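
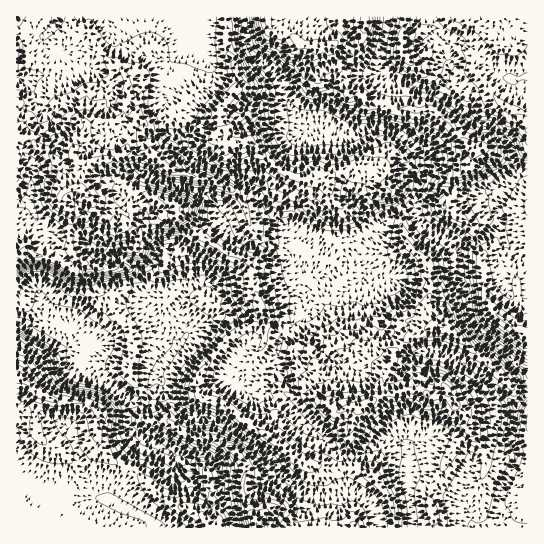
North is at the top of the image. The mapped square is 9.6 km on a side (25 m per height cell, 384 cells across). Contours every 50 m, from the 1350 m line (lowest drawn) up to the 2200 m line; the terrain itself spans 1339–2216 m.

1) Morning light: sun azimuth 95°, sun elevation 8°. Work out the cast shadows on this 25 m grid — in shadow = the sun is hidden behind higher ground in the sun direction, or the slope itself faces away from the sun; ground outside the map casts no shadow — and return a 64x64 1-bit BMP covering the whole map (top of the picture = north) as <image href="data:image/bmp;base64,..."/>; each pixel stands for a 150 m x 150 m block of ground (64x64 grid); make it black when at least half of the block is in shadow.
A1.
<image width="64" height="64" href="data:image/bmp;base64,Qk0+AgAAAAAAAD4AAAAoAAAAQAAAAEAAAAABAAEAAAAAAAACAAATCwAAEwsAAAIAAAAAAAAA////AAAAAAAAAH/8AMZwAAAP//wAznAAAH//+gDOcAgAD//yAB5gCAADn/AAPGAMAAE/8DB4AAQAAH/wcHAARgAAf/jwABhGAAH/8eAACENAg//jwIAMQ8GH/8+HgA6Hwc//Hh/AD4fDx/N8P8B/B8PH5/B/wH8HQ8fv4/8A/gdAB/+P/sDsA+AP/j/++GQFwD/+P/w7bAwB//4H8Dn4GAH//gPoPdgwAv3/A/gMgOMC/f+B+Y4BhwR8/4DyAAcfCHz/wPYDjn8gPH/gHpfA/sA4P/gPP/j4AFAf/AH/+fABwP/8AP/B4AGD//wA/+PgDwH//AB/4+A/Af/4AD/zwP4A3/gAH+PAfgDP+AAf48ACAmfwAB/jwI4OP8AAH4fCjk4/AAA/g+YGSAwIAB+PnB5JABgADz+MPkHwOD4Hfgz8QfAw/gH4DPiB8HH+MPgP+AOAI/Z8fAf8AAHHMHx4BPgADAPAHHwC+gHgA4AA/wD+A8HAOQD/gP4Bh8AZ4P+H/gCPwAH1/4d/BJ8AAP//Dz8AH4AB//4fPwAPgAD//H8/Bj+AAe94/D8eP4AP8AH4Oxg/wH+AB/ADnT/g/4AO4AOtH+H5gEzAgHkH8/gBx8CAeAPn+A+HgIBgB+f4D4OAgAABz+hvAzCAAADf4G8AcAAAAd8AZwCABAAB/gDnAQCEAAf+AfeMIA=="/>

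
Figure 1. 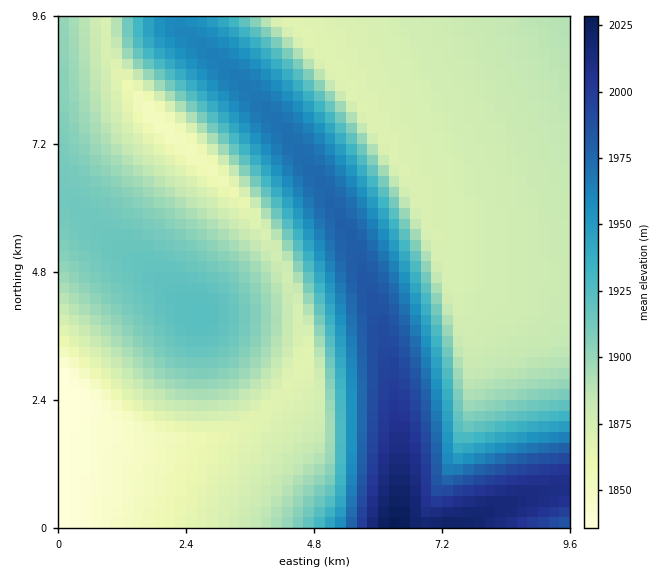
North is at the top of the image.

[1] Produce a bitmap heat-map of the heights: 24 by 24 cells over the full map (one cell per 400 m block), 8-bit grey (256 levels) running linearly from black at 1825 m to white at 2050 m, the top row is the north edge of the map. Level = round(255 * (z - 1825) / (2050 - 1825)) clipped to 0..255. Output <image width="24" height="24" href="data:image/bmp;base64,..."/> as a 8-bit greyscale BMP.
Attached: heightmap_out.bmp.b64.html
<image width="24" height="24" href="data:image/bmp;base64,Qk12BgAAAAAAADYEAAAoAAAAGAAAABgAAAABAAgAAAAAAEACAAATCwAAEwsAAAABAAAAAAAAAAAAAAEBAQACAgIAAwMDAAQEBAAFBQUABgYGAAcHBwAICAgACQkJAAoKCgALCwsADAwMAA0NDQAODg4ADw8PABAQEAAREREAEhISABMTEwAUFBQAFRUVABYWFgAXFxcAGBgYABkZGQAaGhoAGxsbABwcHAAdHR0AHh4eAB8fHwAgICAAISEhACIiIgAjIyMAJCQkACUlJQAmJiYAJycnACgoKAApKSkAKioqACsrKwAsLCwALS0tAC4uLgAvLy8AMDAwADExMQAyMjIAMzMzADQ0NAA1NTUANjY2ADc3NwA4ODgAOTk5ADo6OgA7OzsAPDw8AD09PQA+Pj4APz8/AEBAQABBQUEAQkJCAENDQwBEREQARUVFAEZGRgBHR0cASEhIAElJSQBKSkoAS0tLAExMTABNTU0ATk5OAE9PTwBQUFAAUVFRAFJSUgBTU1MAVFRUAFVVVQBWVlYAV1dXAFhYWABZWVkAWlpaAFtbWwBcXFwAXV1dAF5eXgBfX18AYGBgAGFhYQBiYmIAY2NjAGRkZABlZWUAZmZmAGdnZwBoaGgAaWlpAGpqagBra2sAbGxsAG1tbQBubm4Ab29vAHBwcABxcXEAcnJyAHNzcwB0dHQAdXV1AHZ2dgB3d3cAeHh4AHl5eQB6enoAe3t7AHx8fAB9fX0Afn5+AH9/fwCAgIAAgYGBAIKCggCDg4MAhISEAIWFhQCGhoYAh4eHAIiIiACJiYkAioqKAIuLiwCMjIwAjY2NAI6OjgCPj48AkJCQAJGRkQCSkpIAk5OTAJSUlACVlZUAlpaWAJeXlwCYmJgAmZmZAJqamgCbm5sAnJycAJ2dnQCenp4An5+fAKCgoAChoaEAoqKiAKOjowCkpKQApaWlAKampgCnp6cAqKioAKmpqQCqqqoAq6urAKysrACtra0Arq6uAK+vrwCwsLAAsbGxALKysgCzs7MAtLS0ALW1tQC2trYAt7e3ALi4uAC5ubkAurq6ALu7uwC8vLwAvb29AL6+vgC/v78AwMDAAMHBwQDCwsIAw8PDAMTExADFxcUAxsbGAMfHxwDIyMgAycnJAMrKygDLy8sAzMzMAM3NzQDOzs4Az8/PANDQ0ADR0dEA0tLSANPT0wDU1NQA1dXVANbW1gDX19cA2NjYANnZ2QDa2toA29vbANzc3ADd3d0A3t7eAN/f3wDg4OAA4eHhAOLi4gDj4+MA5OTkAOXl5QDm5uYA5+fnAOjo6ADp6ekA6urqAOvr6wDs7OwA7e3tAO7u7gDv7+8A8PDwAPHx8QDy8vIA8/PzAPT09AD19fUA9vb2APf39wD4+PgA+fn5APr6+gD7+/sA/Pz8AP39/QD+/v4A////AA4SFx0jKC81PERQYnqezOPg19vb2NHIvw0SFxwhJiwyOD9JVmiRxNzcxsbO09TTzw0RFhofJCovNTpCS1iJvdbXvaeyvcTJzA0RFRkeIycsMTY8Qk2FuNHRuI+Qm6autQ0RFBkfJiosLjI3O0iDtMzLsYBweoOMkw0QFiUyOz8+ODEzN0aEssjFqnZZX2Zscg0UJjhGTlJQSj4yM0mHssS/oWtKTlJWWhQmN0hVXWBeV0s6MFGNssG4l19CREdJTCc4RlNfZ2pnYFRDMl2TtL2vi1I+P0FDRDlHU11lbG5sZVhHOWubtbmmfUU7PT5AQUdTXGRpbW9sZVhGRXqitbOabDw6PD0+QFNcYmdrbGtnYFNCVomptKuMWDg5Oz0+QFtiZmhpaGRfVklAbJatsaB7RTc5Ozw+QGFlZ2ZlYVtTSDtQgKGvqpJlOTc5Oz0+QGNlZGJdV05ENztqkqitoH9NNjc5Oz0/QWRjX1pTSj8yLVaCn6unkGc6Njg6PD0/QWJeWFBGOi0mRnSVpqmbe0w1Njg6PD5AQl9YT0M2KCI8aYuhqKCIYDg1Nzk7PT9BQ1xTRTYlITdihJumopBvQjQ2ODo8PkBCRFpOPiogN1+Al6OilHlONDU3OTs9P0FDRVdKOCc8YX+UoKGWflg2NDY4Ojw+QEJERlZHNURmgJOen5V/XjgzNTc5Oz0/QUNFR1RFO2ODlJyckn5fOjI0Njg6PD5AQkRGSFNDP26OmZiNelw6MTM1Nzk7PT9BQ0VHSQ=="/>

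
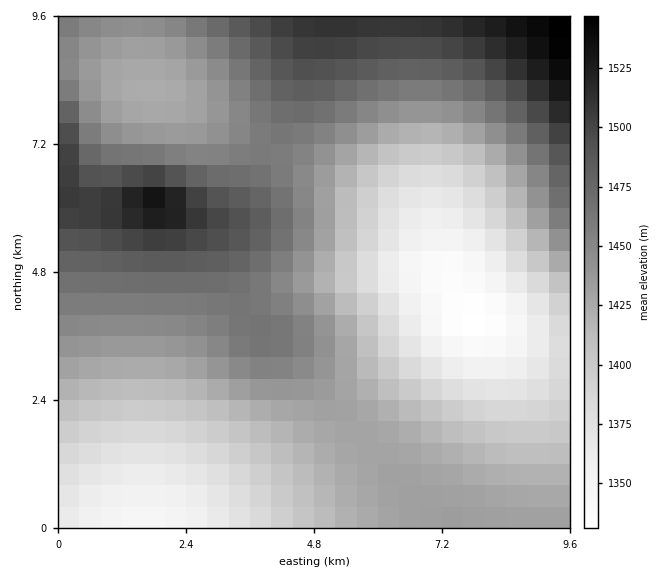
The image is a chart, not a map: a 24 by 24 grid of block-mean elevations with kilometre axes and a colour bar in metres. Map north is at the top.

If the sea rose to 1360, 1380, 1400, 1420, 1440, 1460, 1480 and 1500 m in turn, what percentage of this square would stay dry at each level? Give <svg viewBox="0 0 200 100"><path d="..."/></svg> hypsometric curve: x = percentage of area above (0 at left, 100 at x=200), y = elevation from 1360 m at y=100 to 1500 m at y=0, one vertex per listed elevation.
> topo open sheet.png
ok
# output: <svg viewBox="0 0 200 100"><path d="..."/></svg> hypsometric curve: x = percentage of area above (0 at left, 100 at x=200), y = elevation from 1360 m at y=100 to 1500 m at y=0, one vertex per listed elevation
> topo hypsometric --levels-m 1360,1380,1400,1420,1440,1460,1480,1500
<svg viewBox="0 0 200 100"><path d="M184 100l-17-14-19-15-23-14-41-14-27-14-24-15-16-14"/></svg>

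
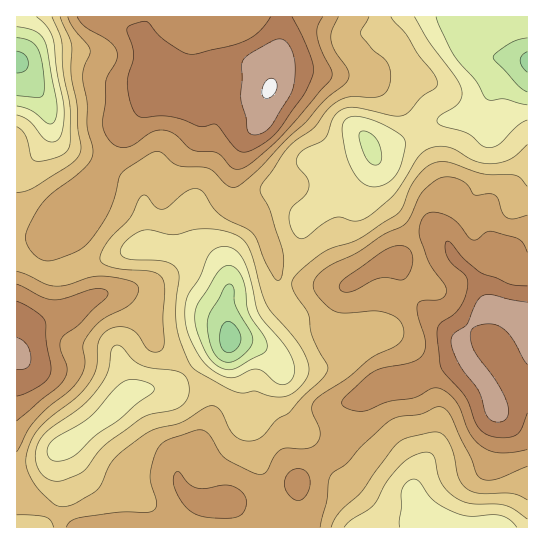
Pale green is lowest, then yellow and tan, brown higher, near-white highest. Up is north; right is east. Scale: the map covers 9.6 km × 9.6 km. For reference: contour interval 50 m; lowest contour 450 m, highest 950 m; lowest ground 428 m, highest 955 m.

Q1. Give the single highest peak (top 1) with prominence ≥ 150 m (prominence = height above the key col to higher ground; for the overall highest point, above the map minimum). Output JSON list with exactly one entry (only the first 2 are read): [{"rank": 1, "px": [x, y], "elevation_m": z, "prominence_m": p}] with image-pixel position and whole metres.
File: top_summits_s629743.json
[{"rank": 1, "px": [270, 89], "elevation_m": 955, "prominence_m": 527}]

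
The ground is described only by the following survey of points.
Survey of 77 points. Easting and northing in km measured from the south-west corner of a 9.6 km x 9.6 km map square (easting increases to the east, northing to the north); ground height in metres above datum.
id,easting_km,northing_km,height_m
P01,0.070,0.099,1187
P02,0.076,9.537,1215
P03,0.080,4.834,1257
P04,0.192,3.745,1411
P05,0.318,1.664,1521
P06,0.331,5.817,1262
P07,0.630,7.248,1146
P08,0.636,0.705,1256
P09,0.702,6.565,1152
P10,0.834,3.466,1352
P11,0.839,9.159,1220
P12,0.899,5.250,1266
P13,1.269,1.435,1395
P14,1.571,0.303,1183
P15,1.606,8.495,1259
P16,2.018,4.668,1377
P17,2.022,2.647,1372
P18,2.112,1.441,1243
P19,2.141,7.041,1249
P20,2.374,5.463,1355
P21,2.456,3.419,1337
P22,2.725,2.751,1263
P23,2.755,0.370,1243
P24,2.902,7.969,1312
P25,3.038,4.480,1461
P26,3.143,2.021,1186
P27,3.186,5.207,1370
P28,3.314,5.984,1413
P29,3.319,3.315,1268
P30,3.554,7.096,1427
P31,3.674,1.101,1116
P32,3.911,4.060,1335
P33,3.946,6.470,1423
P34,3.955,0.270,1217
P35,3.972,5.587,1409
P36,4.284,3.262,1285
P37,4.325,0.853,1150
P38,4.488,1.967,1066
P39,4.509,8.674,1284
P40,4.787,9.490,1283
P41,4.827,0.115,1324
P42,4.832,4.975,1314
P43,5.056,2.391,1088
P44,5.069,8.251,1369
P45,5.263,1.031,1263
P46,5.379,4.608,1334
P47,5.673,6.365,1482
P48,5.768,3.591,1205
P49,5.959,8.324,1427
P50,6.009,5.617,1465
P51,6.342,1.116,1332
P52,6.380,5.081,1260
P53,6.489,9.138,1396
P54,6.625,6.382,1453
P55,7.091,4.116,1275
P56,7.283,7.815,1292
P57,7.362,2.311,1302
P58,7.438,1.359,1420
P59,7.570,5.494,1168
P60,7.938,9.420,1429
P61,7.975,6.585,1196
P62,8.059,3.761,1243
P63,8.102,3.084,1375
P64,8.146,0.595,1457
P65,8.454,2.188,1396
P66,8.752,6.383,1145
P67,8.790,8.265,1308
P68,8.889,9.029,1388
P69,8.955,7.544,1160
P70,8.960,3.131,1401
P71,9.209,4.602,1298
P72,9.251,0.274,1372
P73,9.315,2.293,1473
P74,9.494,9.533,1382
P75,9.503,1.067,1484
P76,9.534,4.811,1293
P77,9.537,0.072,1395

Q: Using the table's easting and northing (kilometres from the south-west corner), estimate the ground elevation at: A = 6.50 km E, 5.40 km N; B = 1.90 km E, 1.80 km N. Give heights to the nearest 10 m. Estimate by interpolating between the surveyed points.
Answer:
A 1320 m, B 1310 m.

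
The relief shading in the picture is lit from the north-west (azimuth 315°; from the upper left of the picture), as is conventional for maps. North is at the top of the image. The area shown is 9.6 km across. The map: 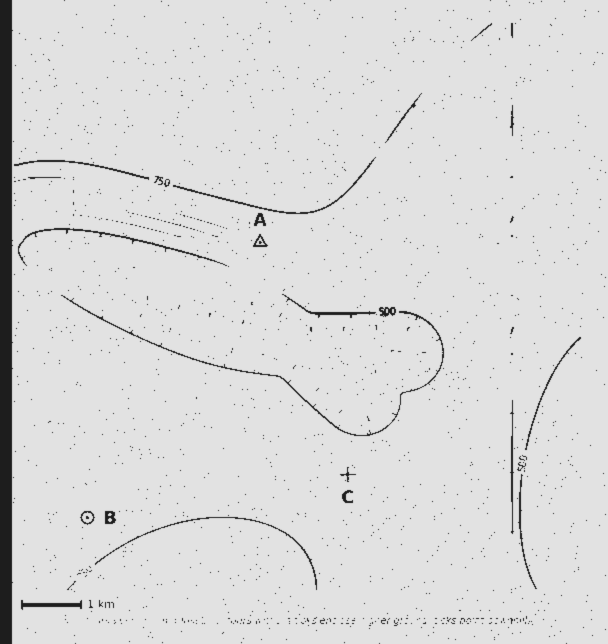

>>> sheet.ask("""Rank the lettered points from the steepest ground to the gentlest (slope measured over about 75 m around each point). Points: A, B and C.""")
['A', 'C', 'B']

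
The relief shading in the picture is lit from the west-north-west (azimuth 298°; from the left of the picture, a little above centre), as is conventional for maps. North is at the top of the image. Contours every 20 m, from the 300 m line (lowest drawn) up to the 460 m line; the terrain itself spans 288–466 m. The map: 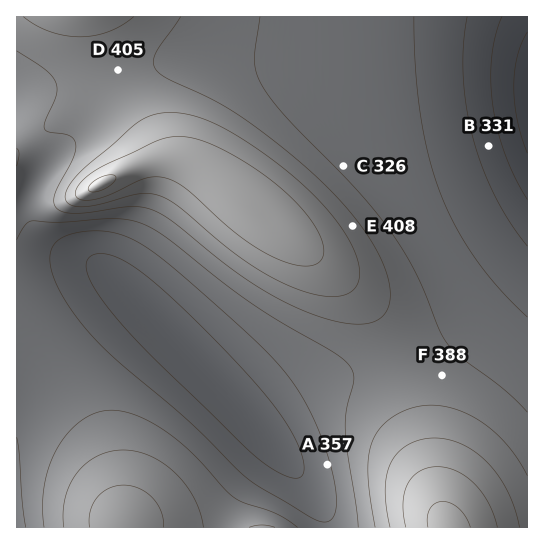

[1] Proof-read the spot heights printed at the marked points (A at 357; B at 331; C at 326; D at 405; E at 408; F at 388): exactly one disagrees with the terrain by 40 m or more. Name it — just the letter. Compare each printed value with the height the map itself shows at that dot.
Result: C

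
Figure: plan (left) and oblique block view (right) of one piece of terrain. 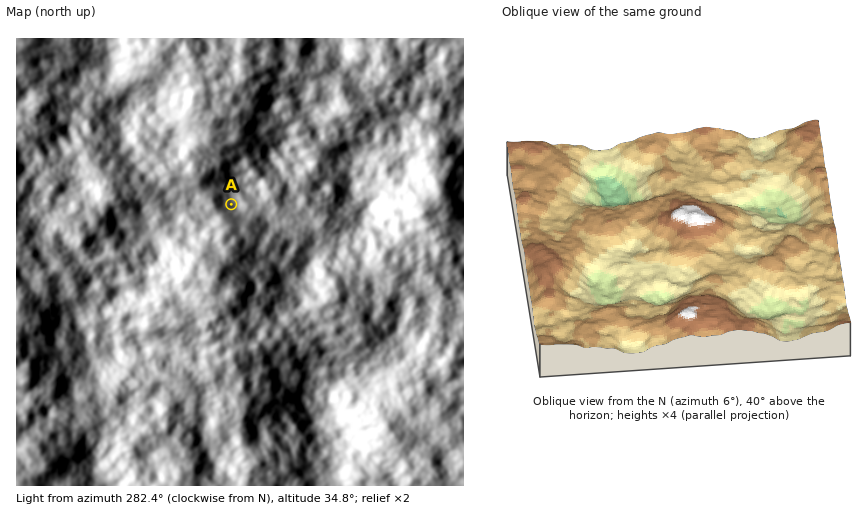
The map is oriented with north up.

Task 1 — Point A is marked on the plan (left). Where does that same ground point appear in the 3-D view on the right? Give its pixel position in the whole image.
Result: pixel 689 271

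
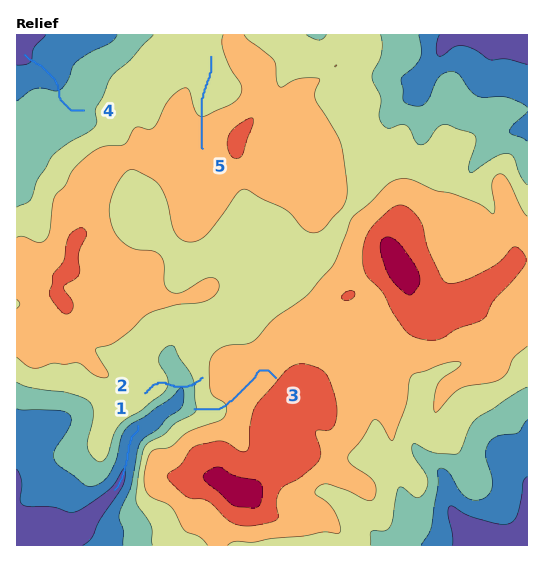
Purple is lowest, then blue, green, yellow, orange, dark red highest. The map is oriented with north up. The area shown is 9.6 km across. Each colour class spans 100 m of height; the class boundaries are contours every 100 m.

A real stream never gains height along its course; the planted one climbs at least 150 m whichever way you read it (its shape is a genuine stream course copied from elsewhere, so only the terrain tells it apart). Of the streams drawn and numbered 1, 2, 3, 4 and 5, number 2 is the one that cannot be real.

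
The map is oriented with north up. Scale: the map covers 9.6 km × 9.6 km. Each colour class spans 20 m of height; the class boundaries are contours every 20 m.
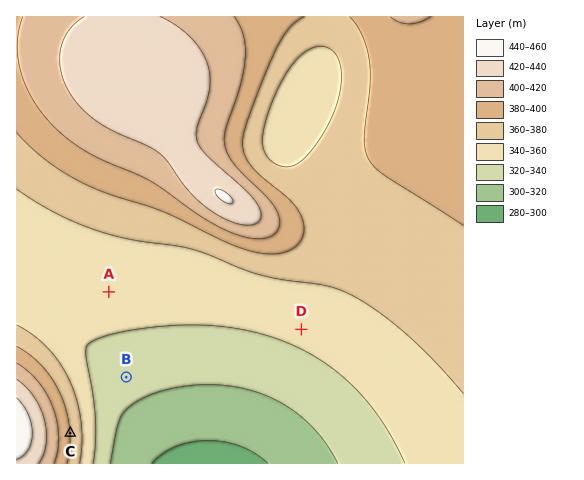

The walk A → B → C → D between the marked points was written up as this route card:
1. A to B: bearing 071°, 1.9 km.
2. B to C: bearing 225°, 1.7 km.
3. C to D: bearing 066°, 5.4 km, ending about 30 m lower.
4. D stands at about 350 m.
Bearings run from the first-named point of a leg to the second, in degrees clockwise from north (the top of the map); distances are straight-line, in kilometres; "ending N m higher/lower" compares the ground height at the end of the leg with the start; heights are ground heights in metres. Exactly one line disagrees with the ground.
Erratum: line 1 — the bearing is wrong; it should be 168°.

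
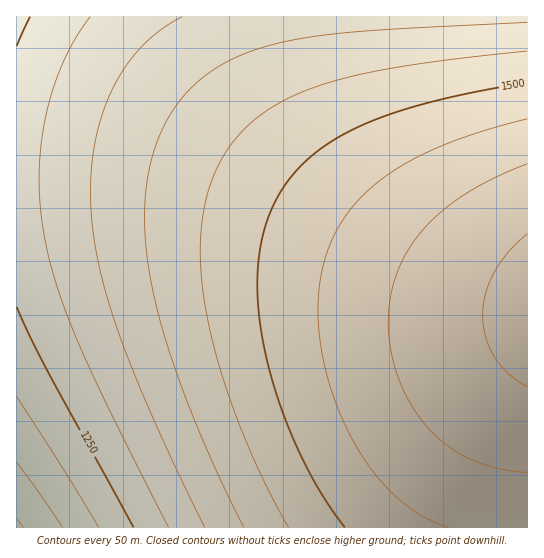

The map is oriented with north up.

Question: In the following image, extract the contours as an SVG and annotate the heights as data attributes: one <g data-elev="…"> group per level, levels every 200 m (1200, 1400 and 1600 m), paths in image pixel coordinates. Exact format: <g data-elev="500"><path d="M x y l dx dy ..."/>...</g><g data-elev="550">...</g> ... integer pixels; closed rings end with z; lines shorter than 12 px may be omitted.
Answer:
<g data-elev="1200"><path d="M17 397l46 72 36 58"/></g><g data-elev="1400"><path d="M527 22l-174 10-47 6-36 7-33 12-28 16-24 21-18 25-14 34-7 38-1 43 6 47 13 52 20 60 28 68 32 66"/></g><g data-elev="1600"><path d="M527 164l-33 14-28 16-24 17-19 18-15 21-11 23-6 24-3 25 3 29 8 28 13 27 17 23 20 17 22 14 27 8 29 5"/></g>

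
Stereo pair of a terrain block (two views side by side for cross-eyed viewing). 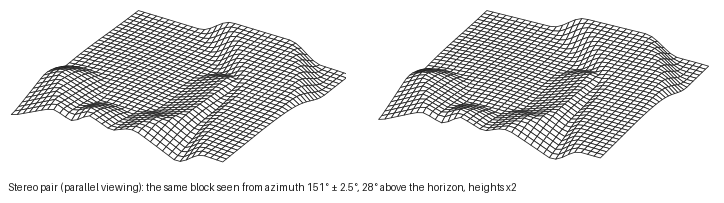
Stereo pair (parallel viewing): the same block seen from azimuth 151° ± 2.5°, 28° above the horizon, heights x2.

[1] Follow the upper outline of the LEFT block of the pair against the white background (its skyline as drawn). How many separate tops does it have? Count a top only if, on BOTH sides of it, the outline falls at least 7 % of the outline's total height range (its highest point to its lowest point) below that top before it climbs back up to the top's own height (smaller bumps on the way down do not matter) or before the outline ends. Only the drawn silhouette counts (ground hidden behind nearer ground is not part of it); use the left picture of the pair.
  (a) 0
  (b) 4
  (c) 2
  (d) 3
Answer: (c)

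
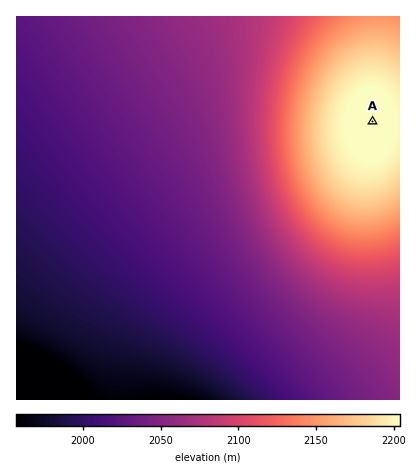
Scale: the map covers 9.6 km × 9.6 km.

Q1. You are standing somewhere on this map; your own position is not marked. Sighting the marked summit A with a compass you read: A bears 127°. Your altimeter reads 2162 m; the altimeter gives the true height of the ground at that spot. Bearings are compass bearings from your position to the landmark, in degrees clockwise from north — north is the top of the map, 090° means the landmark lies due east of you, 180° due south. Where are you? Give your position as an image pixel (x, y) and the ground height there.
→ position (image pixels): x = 316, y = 79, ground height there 2162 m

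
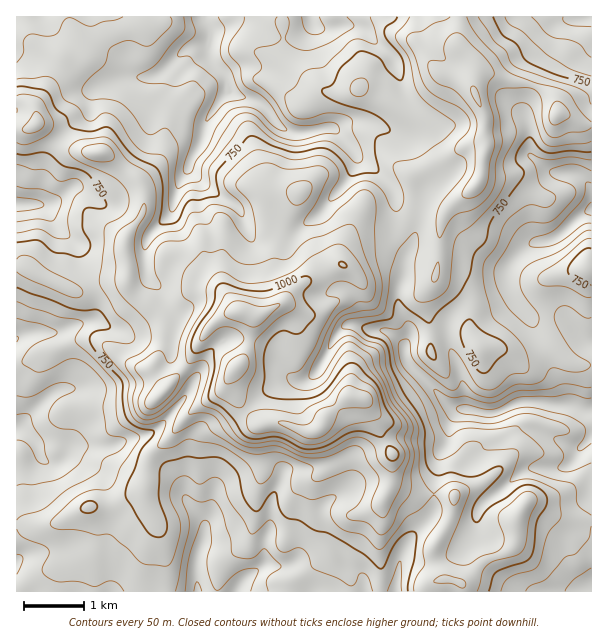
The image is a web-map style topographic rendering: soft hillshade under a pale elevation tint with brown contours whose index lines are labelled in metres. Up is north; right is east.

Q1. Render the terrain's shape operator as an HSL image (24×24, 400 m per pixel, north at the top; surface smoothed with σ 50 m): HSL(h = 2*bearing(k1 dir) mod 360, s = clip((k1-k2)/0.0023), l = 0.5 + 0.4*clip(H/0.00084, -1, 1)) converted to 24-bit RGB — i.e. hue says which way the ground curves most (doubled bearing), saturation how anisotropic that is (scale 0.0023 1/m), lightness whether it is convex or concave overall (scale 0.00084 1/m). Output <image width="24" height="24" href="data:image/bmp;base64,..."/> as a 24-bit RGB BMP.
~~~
<image width="24" height="24" href="data:image/bmp;base64,Qk32BgAAAAAAADYAAAAoAAAAGAAAABgAAAABABgAAAAAAMAGAAATCwAAEwsAAAAAAAAAAAAAuoiripSbgnSIlHFxaYSJioBwy9eODws93L6bE0Q1lsBpvXGchmSPe5tvbT58E96QasHX0KzduMDlu2KFVUQ3c4tGYpFYdHk/RHs4lIpcjHGBlnuHcWd/m4qD0NicCRk2wo+T0I6zFkyCUp85npVujFZjj1Z3e98uGUpk2OhjM1U6znHB4p7ce8m0UlKCmoCli4K6rYa9eYdfaYldbG2GnKSLzNCzGh5okHxYvJZxI1t4tnhmlHJjsFN0Un2P6NyjC0xM7aiEPp6HYj920r5+sJtOW196eJSYZZaNXlug1bLimZDUgFuaosyNhqVXeSFfQlx6tquKJ1Gos5qESZd0acXApWTN6tW3Sm2YIEV07uOSD15exJjd77bWYJ23VW+KZJxuXISWcpJcjUBQpnCj1MehcDJnhbBnOlxzoJJ1Qc2ydVeyxJGhP3RTMU4488p+PLWmHmy67qrM62PmAVoj4d1utD7Htla+YriBbko2WHlFWJ5YTE2d6pqbgUxSeoxdWz1TiokmeWgcNB4LaJYKKYAsPzl37/TXZtXaFCw5pFlHS4hN3pS2ZaMqMbs2LGJ9gCVDpaFwXHlxoFhLSzcPM1sA+JuvOlmEijSo8NHulHTryen769b1RkLJJohwmf1U2oIvJkyKcJ7Lnp3dx3bKrllazD6cLarONH9qiqy4hXyqS02PszfY+tLRADol/lTeOKBdXuiLfM3YPj+9zpDf6FrKm9rArPjhuDW0gTaVLisFMysAEDQA4aMDi2cOaCoUsYSYLnU7ZXJFSio5Nm0iu+1g/8z1ACUz99TZfr5SN3BMRIMlFTY97MLB1/TYi0emhzGTOgAWGRb06+zfhUnHONBgPnG5d7F2tIi4s4anWj1lfz+glvX4zfTNkBSIqgCNTeuO89jaMipkv35wADMotN1558GMlWk3MwAx0/jXOQ1eyN2wb36ygZXAbF+3l7HLU38tr0o0ZkLUsvDody4ugIExGjSE/c7hDE8bzo4CKWo0gpZy5L9yAH46onEQmgAdDj9X4LpjPIrRm8u4lKG9eUeIlKN/eFFCiWCBh3daWIcvU2MbmpVlcreMT1GOGG9J/Lns1un157T1P8yz5KDWqAKMn2cUKum/XSWocatBRaBWgatcc0pXfE1Vj3dZpmRUgnGUh7bKpsHaUzuisdWZRJOskFWJQHGVge2JTa9JgEGf86bLfFA8pjZiwPDAICqIhFm+2MCwPZ6aebBqVjNusnOIj1N2uKJhs9PWb5yteV2RckuL4OyvPRh9bKWLZpmJnMVOZEVQaYBMb31A02avsMHkj9abfDCCN2WA4tW0TkuOjXtMJVtgga3AoHzf6tzvv56xZlagbShDSnGF9/PUBTJGtKLSvniYrZZnPUuMooJWQ4h4fZekxqiHmlJXeVuNQWB52cWJc053spaQTHuDKVEcDDsV39qqk5FXdSBjs5W4Zr67xUxJ5/pIBCAv081/1Om/RwhNrbiCsp1GEkklu25yvpOCR1SEcVmQ05F/nlNgfpxLfVd+fViVdsVOAFQCdHofM3EoT6MvjD0tRHVP9vXTAR4yj9FfkwALR9iKe6mlyZzHZ8q3DFRF7eDeVyF8qpteRZGD8Jjh29GtR26NWai2ybrggT7Ykpxgm1ePbTNIb702bujD3KHLeCWjCQY4p83Qu6Kylq+1b5y947vYRJ3YdysYsyuUoafNjmWhHkA3/e3ONVmbxTeuLygKRBcNqb14LK6jnsf309z4QXqyWTtJ1HqCBS84oJRnprZ5g9SjOTGExJl4khlakTh0dbRxZl5Ke1SgiVbU+vHRaj6rOQZF1aGde7+47b7gc7XgM5darZY5nVR0V05tp4l4G22bO5OT4fDbPwIijjEAQnADQkQSfqU+i3ZMbaCIeGVKISMU+P/MUziFKA9q8uXZlMXjwOrVrUN4f2E/UIhCllppdm+XgnmczZyoC2dTUyUAhgJWqdrJvnvJn4LOlMnHfru5hyp4oW5aSX22zvuhSR88LHyG1vXZg025j244sUNGo21/VINScntKYoMzTYZinrmHZQ9lcdmvecS5ZIaOeZSvjXesvaegQ06PjCqOut3IZa662H+Hc8LrcsvokZU6hFs8hZNpfaKhn3yZqH2gb15/vaOWKnYzWX0zYSuyqMvAe56UYJttWGuSb3mcycqPTgU4euKbrGOGhcGRiL2WoFOUU4BbjWSOkm5ziqR6hVuCi6B9jXSakH+smpSw17fPKEupKnmFpKlYmGxuksR+RhVGXo4uexsoWNTYw8aAbHiYzs6KiIFiRWNRjXFqWndMf5NF"/>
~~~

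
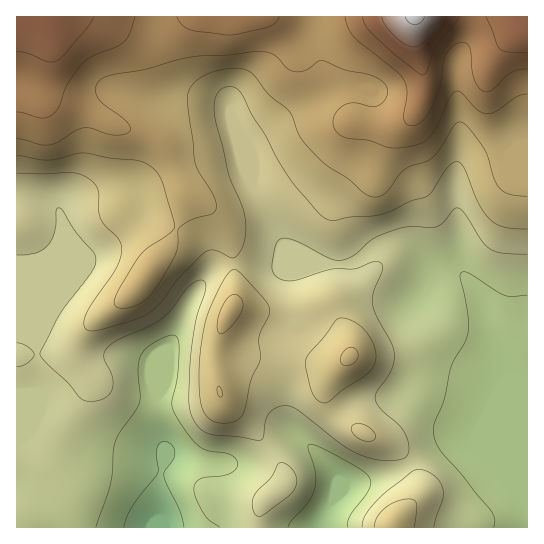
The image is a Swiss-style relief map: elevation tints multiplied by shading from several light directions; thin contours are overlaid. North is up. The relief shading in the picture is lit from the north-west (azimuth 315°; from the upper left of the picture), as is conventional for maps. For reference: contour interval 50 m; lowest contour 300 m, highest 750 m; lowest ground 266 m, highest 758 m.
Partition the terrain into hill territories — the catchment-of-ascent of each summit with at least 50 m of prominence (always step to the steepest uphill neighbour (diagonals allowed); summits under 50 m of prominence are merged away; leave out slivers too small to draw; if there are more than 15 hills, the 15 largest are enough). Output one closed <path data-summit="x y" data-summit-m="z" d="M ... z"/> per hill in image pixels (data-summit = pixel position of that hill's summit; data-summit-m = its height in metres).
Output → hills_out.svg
<path data-summit="415 17" data-summit-m="758" d="M470 16l-156 0-1 30 10 27 0 17-3 5-11 10-61 36 7 22-2 21-12-26-8-1-40 8-40 18-18 12-10-6-19 0-17 4-22 10-6 4-2 5-6-8-7-3-12-2-18 0 1 329 302 0 12-25 15-18 16-2 33-11 42-25 24-8 14 1 4 7 42 46-2-15-30-69-19-10-25-8-27-2-23 8-29 2-9 2-14 8-24 28-4 6 2 10-19-17-8 0-29 21-19 7-35-1-36-8-8 9 1-17-8-22 1-50 3-8 32-69 12-19 11-11 14-4 121 0 9-4 19-13 15-3 12 3 13 8 19 24 9-4 15 0 15 15 12 24 19 64 14 35 3 33 4 11 0-292-30-1-21 5-18 8-4 12 5-42-4-82 13-31z"/><path data-summit="45 17" data-summit-m="688" d="M313 16l-296 0-1 182 30 3 7 3 6 8 2-5 6-4 22-10 17-4 19 0 10 6 18-12 40-18 40-8 8 1 12 26 2-21-7-22 61-36 11-10 3-5 0-17-10-27z"/><path data-summit="350 357" data-summit-m="507" d="M393 244l-15 3-19 13-9 4-37 1-22 10 0 19 4 27-8 20-3 16 1 60 3 8 26 26 2-10 15-19 12-13 14-8 9-2 29-2 23-8 17 0 20 4 34 16 30 69 4 19 4 6 1-45-4-12-3-33-14-35-16-56-11-25-17-21-17-1-9 4-19-24-13-8z"/><path data-summit="230 310" data-summit-m="515" d="M261 264l-32 0-14 4-11 11-17 30-30 66-1 50 8 22-1 17 7-9 37 8 42 0 12-6 26-20 10-2-9-10-3-8-1-60 3-16 8-20-4-27 0-19 21-9z"/><path data-summit="393 525" data-summit-m="487" d="M473 439l-12 0-16 4-50 29-33 11-16 2-15 18-11 24 207 1 1-25z"/><path data-summit="527 17" data-summit-m="690" d="M527 16l-56 1-2 17-13 31 4 82-5 31 0 11 4-11 10-6 29-8 30-1z"/>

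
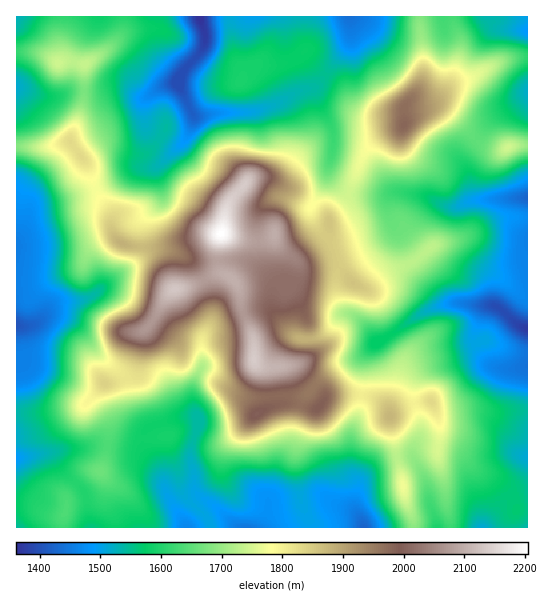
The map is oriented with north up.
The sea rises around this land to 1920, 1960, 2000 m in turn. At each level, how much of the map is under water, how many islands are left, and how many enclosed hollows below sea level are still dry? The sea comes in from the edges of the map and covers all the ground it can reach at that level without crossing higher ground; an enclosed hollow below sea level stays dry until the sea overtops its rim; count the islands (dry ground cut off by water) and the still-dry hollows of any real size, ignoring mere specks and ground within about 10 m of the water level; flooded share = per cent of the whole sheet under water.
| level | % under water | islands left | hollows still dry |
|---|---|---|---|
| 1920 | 88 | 2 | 0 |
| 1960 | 90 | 2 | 0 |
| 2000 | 93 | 1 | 0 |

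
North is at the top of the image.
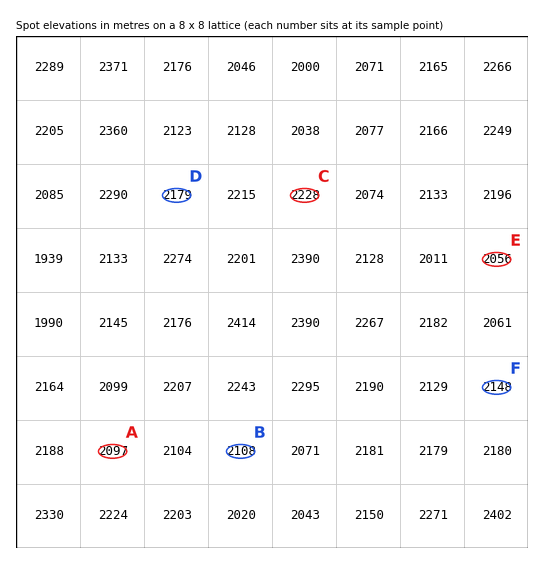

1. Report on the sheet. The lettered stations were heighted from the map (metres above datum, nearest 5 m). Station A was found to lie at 2095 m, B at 2110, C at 2230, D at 2180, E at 2055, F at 2150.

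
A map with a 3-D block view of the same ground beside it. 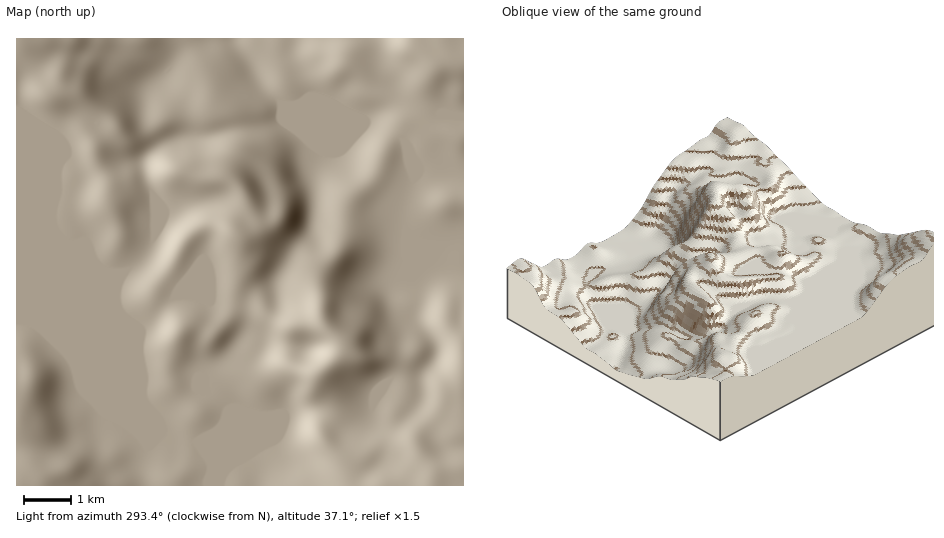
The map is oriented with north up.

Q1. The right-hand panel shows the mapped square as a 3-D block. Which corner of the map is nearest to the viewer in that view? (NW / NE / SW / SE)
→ NW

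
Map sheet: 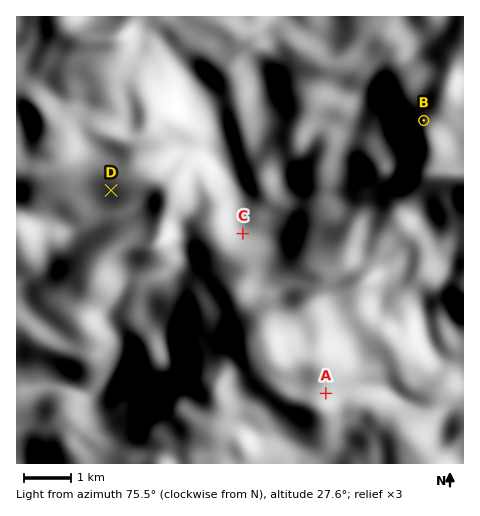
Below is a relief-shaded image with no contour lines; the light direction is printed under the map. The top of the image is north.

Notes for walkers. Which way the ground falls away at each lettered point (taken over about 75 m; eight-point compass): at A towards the E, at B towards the NW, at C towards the NE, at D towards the S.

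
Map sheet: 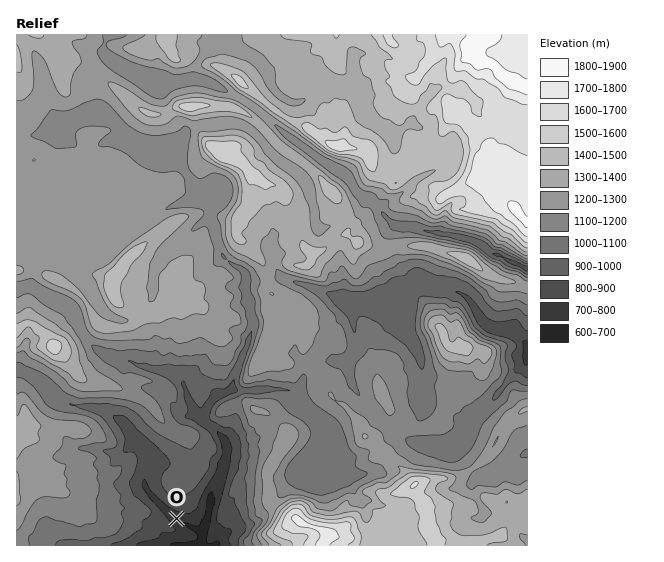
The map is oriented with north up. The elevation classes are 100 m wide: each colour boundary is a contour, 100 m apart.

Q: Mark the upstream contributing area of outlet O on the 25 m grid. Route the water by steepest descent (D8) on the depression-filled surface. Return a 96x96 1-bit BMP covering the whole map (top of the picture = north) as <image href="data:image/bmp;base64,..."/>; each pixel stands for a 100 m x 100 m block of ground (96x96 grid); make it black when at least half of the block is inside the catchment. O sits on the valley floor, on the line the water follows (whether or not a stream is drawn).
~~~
<image width="96" height="96" href="data:image/bmp;base64,Qk2+BAAAAAAAAD4AAAAoAAAAYAAAAGAAAAABAAEAAAAAAIAEAAATCwAAEwsAAAIAAAAAAAAA////AAAAAAAAAAAAAAAAAAAAAAAAAAAAAAAAAAAAAAAAAAAAAAAAAAAAAAAAAAAAAAAAAAAAAAAAAAAIAAAAAAAAAAAAAAA8AAAAAAAAAAAAAAH8AAAAAAAAAAAAD//+AAAAAAAAAAAAH//8AAAAAAAAAAAAP//8AAAAAAAAAAAB///8AAAAAAAAAAD////8AAAAAAAAAAD////+AAAAAAAAAAD/////AAAAAAAAAAD/////gAAAAAAAAAD/////gAAAAAAAAAD/////gAAAAAAAAAD/////gAAAAAAAAAD/////gAAAAAAAAAD/////AAAAAAAAAAD/////AAAAAAAAAAD////8AAAAAAAAAAD////4AAAAAAAAAAD////gAAAAAAAAAAD////gAAAAAAAAAAD////AAAAAAAAAAAD///+AAAAAAAAAAAD///8AAAAAAAAAAAD///wAAAAAAAAAAAD///AAAAAAAAAAAAD//wAAAAAAAAAAAAD/8AAAAAAAAAAAAAD/4AAAAAAAAAAAAAD/4AAAAAAAAAAAAAD/wAAAAAAAAAAAAAD/gAAAAAAAAAAAAAD/AAAAAAAAAAAAAAD+AAAAAAAAAAAAAAD+AAAAAAAAAAAAAAD8AAAAAAAAAAAAAADwAAAAAAAAAAAAAABgAAAAAAAAAAAAAAAAAAAAAAAAAAAAAAAAAAAAAAAAAAAAAAAAAAAAAAAAAAAAAAAAAAAAAAAAAAAAAAAAAAAAAAAAAAAAAAAAAAAAAAAAAAAAAAAAAAAAAAAAAAAAAAAAAAAAAAAAAAAAAAAAAAAAAAAAAAAAAAAAAAAAAAAAAAAAAAAAAAAAAAAAAAAAAAAAAAAAAAAAAAAAAAAAAAAAAAAAAAAAAAAAAAAAAAAAAAAAAAAAAAAAAAAAAAAAAAAAAAAAAAAAAAAAAAAAAAAAAAAAAAAAAAAAAAAAAAAAAAAAAAAAAAAAAAAAAAAAAAAAAAAAAAAAAAAAAAAAAAAAAAAAAAAAAAAAAAAAAAAAAAAAAAAAAAAAAAAAAAAAAAAAAAAAAAAAAAAAAAAAAAAAAAAAAAAAAAAAAAAAAAAAAAAAAAAAAAAAAAAAAAAAAAAAAAAAAAAAAAAAAAAAAAAAAAAAAAAAAAAAAAAAAAAAAAAAAAAAAAAAAAAAAAAAAAAAAAAAAAAAAAAAAAAAAAAAAAAAAAAAAAAAAAAAAAAAAAAAAAAAAAAAAAAAAAAAAAAAAAAAAAAAAAAAAAAAAAAAAAAAAAAAAAAAAAAAAAAAAAAAAAAAAAAAAAAAAAAAAAAAAAAAAAAAAAAAAAAAAAAAAAAAAAAAAAAAAAAAAAAAAAAAAAAAAAAAAAAAAAAAAAAAAAAAAAAAAAAAAAAAAAAAAAAAAAAAAAAAAAAAAAAAAAAAAAAAAAAAAAAAAAAAAAAAAAAAAAAAAAAAAAAAAAAAAAAAAAAAAAAAAAAAAAAAAAAAAAAAAAAAAAAAAAAAAAAAAAAAAAAAAAAAAAAAAAAAAAAAAAAAAAAAAAAAAAAAAAAAAAA="/>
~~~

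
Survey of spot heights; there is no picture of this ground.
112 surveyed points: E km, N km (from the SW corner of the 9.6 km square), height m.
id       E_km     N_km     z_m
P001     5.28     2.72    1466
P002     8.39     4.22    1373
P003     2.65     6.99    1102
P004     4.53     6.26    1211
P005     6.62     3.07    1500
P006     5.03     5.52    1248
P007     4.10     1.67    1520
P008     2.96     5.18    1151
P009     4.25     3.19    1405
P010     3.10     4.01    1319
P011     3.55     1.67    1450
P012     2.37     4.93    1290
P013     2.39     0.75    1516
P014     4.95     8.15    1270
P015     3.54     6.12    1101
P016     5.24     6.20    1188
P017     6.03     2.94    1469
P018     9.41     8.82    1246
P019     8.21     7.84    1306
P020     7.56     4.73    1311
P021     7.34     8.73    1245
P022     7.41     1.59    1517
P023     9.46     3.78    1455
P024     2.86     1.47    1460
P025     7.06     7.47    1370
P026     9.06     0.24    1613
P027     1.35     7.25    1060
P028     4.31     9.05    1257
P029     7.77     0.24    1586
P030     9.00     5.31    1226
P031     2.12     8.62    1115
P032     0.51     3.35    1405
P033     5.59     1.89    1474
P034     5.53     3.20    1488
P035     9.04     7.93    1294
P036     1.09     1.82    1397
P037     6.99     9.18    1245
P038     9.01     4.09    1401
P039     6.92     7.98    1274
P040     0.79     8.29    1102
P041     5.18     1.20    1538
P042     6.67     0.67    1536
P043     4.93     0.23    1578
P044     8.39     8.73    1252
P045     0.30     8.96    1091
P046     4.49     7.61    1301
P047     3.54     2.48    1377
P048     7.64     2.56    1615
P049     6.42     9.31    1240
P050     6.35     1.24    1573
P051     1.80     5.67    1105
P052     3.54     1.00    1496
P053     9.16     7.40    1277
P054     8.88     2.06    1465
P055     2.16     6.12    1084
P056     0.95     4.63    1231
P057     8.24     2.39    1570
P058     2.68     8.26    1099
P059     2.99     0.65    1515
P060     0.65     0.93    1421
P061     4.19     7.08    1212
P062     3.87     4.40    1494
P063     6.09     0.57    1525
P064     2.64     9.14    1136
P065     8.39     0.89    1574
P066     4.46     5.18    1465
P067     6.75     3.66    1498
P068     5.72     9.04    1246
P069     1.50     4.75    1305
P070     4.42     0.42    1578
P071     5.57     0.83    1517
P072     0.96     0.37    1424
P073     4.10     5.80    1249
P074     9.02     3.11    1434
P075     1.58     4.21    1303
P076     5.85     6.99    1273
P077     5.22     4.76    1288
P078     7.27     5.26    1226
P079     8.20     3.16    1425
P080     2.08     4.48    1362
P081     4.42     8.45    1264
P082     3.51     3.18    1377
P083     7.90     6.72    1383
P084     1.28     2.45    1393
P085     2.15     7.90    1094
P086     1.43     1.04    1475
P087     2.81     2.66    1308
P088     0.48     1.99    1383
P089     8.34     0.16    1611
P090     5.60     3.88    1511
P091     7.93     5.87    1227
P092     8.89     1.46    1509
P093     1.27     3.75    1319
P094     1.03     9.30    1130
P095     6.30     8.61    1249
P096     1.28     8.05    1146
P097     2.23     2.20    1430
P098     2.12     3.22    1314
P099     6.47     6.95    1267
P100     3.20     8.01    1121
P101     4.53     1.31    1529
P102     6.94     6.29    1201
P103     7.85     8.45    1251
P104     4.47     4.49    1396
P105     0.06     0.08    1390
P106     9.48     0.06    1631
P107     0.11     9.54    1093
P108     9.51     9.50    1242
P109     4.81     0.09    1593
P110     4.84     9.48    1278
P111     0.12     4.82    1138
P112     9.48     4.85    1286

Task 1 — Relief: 1045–1635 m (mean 1330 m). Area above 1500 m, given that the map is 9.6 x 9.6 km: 16.6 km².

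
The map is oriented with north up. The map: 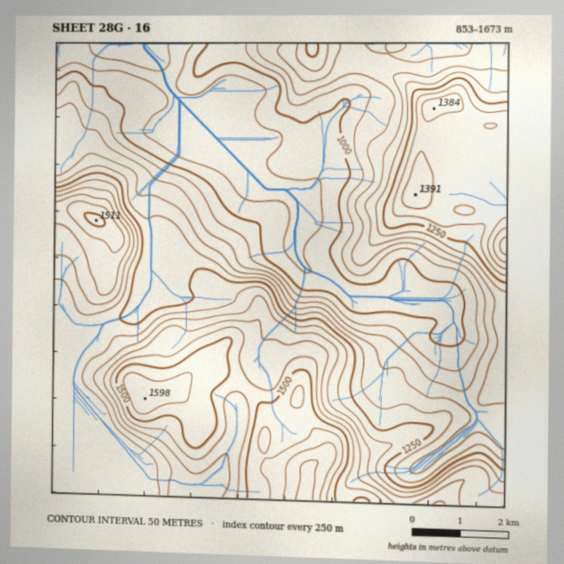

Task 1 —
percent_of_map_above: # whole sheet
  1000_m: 81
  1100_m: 67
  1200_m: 52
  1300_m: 34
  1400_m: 18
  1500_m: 8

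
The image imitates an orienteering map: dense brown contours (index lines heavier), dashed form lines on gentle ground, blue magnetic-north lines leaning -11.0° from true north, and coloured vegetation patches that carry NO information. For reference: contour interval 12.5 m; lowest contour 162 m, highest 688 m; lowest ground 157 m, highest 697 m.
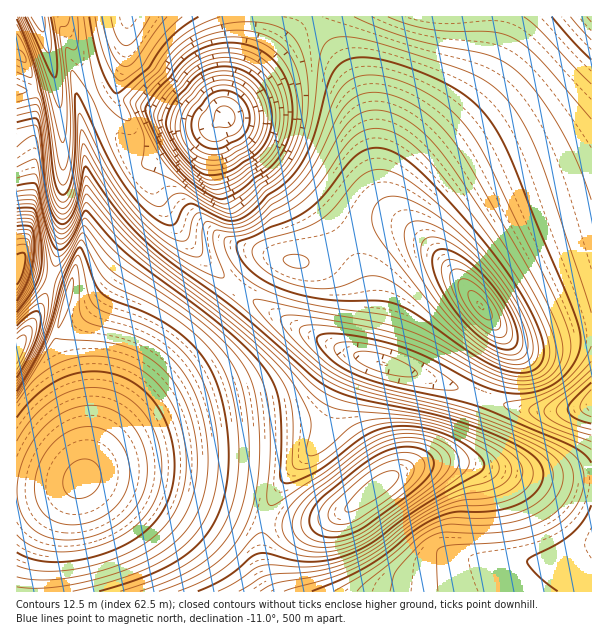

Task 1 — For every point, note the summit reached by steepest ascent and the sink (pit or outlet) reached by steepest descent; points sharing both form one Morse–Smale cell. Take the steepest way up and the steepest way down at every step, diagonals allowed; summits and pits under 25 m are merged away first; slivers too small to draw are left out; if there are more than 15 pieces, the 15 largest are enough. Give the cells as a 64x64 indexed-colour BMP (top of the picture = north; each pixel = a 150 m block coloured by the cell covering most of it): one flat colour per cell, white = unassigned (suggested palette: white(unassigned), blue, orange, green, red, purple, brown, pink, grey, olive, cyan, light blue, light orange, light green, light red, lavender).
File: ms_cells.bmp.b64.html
<image width="64" height="64" href="data:image/bmp;base64,Qk12CAAAAAAAAHYAAAAoAAAAQAAAAEAAAAABAAQAAAAAAAAIAAATCwAAEwsAABAAAAAAAAAA////ALR3HwAOf/8ALKAsACgn1gC9Z5QAS1aMAMJ34wB/f38AIr28AM++FwDox64AeLv/AIrfmACWmP8A1bDFABERERERERERERERERERREREREREREREREREREREREREERERERERERERERERERFEREREREREREREREREREREREQREREREREREREREREREURERERERERERERERERERERERBEREREREREREREREREUREREREREREREREREREREREREERERERERERERERERERREREREREREREREREREREREREQRERERERERERERERERFERERERERERERERERERERERERBEREREREREREREREREUREREREREREREREREREREREREERERERERERERERERERFEREREREREREREREREREREREQREREREREREREREREREURERERERERERERERERERERERBERERERERERERERERERREREREREREREREREREREREREEREREREREREREREREREURERERERERERERERERERERERmYRERERERERERERERERRERERERERERERERERERERERGZmZmEREREREREREREREURERERERERERERERERERER3ZmZmZhERERERERERERERFEREREREREREREREd3d3d3dmZmZmERERERERERERERERRERERERERERHd3d3d3d3d2ZmZmYREREREREREREREREUREREREREREd3d3d3d3d3ZmZmZhERERERERERERERERFERERERERERHd3d3d3d3dmZmZhERERERERERERERERERREREREREREd3d3d3d3d2ZmZmERERERERERERERERERFERERERERERHd3d3d3d3ZmZmYREREREREREREREREREUREREREREREd3d3d3d3dmZmZhERERERERERERERERERRERERERERER3d3mZmZl2ZmZmEREREREREREREREREREUREREREREREmZmZmZmZZmZmERERERERERERERERERERREREREREQiKZmZmZmZlmZmYREREREREREREREREREREUREREREIiIimZmZmZmWZmZhERERERERERERERERERERREREQiIiIiKZmZmZmZZmZhEREREREREREREREREREREUQiIiIiIiIpmZmZmZlmZmERERERERERERERERERERESIiIiIiIiIiKZmZmZmWZmYREREREREREREREREREREiIiIiIiIiIiIpkzmZmZ1mZhERERERERERERERERERIiIiIiIiIiIiIiMzMzM5ndZmERERERERERERERERESIiIiIiIiIiIiIiMzMzMzM91mYREREREREREREREREiIiIiIiIiIiIiIiIzMzMzMz3dZhEREREREREREREREiIiIiIiIiIiIiIiIzMzMzMzPd1mYRERERERERERERIiIiIiIiIiIiIiIiIzMzMzMzM93WZhERERERERERERIiIiIiIiIiIiIiIiIzMzMzMzMz3d2qERERERERERERIiIiIiIiIiIiIiIiIjMzMzMzMzPYiKoRERERERERESIiIiIiIiIiIiIiIiIjMzMzMzMzM4iIqqERERERERESIiIiIiIiIiIiIiIiIjMzMzMzMzMzyIiKoRERERERESIiIiIiIiIiIiIiIiIjMzMzMzMzMzPIiIqhERERERERIiIiIiIiIiIiIiIiIjMzMzMzMzMzM8iIiqERERERERIiIiIiIiIiIiIiIiIjMzMzMzMzMzMzyIiKqhERERERIiIiIiIiIiIiIiIiIjMzMzMzMzMzMzPIiIqqERERERIiIiIiIiIiIiIiIiIjMzMzMzMzMzMzM8iIiqoREREREiIiIiIiIiIiIiIiIjMzMzMzMzMzMzMzzIiKqhEREREiIiIiIiIiIiIiIiIjMzMzMzMzMzMzMzPMiIqqERERESIiIiIiIiIiIiIiIjMzMzMzMzMzMzMzM8yIiqoRERESIiIiIiIiIiIiIiIiMzMzMzMzMzMzMzMzzIiKqhERERIiIiIiIiIiIiIiIiIzMzMzMzMzMzMzMzPMiIqqERERESIiIiIiIiIiIiIiIjMzMzMzMzMzMzMzM8yIiqoRERVREiIiIiIiIiIiIiIiMzMzMzMzMzMzMzMzzIiKqhERVVVRIiIiIiIiIiIiIiIzMzMzMzMzMzMzMzPMiIqhERFVVVVRIiIiIiIiIiIiIzMzMzMzMzMzMzMzM8yIiqERFVVVVVVSIiIiIiIiIiIjMzMzMzMzMzMzMzMzzIiKoRFVVVVVVVVSIiIiIiIiIiMzMzMzMzMzMzMzMzPMiIqhEVVVVVVVVVIiIiIiIiIiIzMzMzMzMzMzMzMzM8yIiqoVVVVVVVVVVSIiIiIiIiIzMzMzMzMzMzMzMzMzzIiKqqtVVVVVVVVVIiIiIiIiIjMzMzMzMzMzMzMzMzPMiKqqu7VVVVVVVVUiIiIiIiIiMzMzMzMzMzMzMzMzM8iIqqq7u1VVVVVVVVIiIiIiIiMzMzMzMzMzMzMzMzMzyIiqq7u7VVVVVVVVUiIiIiIiIzMzMzMzMzMzMzMzMzOIiKqru7tVVVVVVVVVIiIiIiIzMzMzMzMzMzMzMzMzM4iIqru7u1VVVVVVVVUiIiIiIzMzMzMzMzMzMzMzMzMziIqqu7u7VVVVVVVVVSIiIiIzMzMzMzMzMzMzMzMzMzOIiqq7u7tVVVVVVVVVUiIiIjMzMzMzMzMzMzMzMzMzM4iKq7u7u1VVVVVVVVVSIiIjMzMzMzMzMzMzMzMzMzMz"/>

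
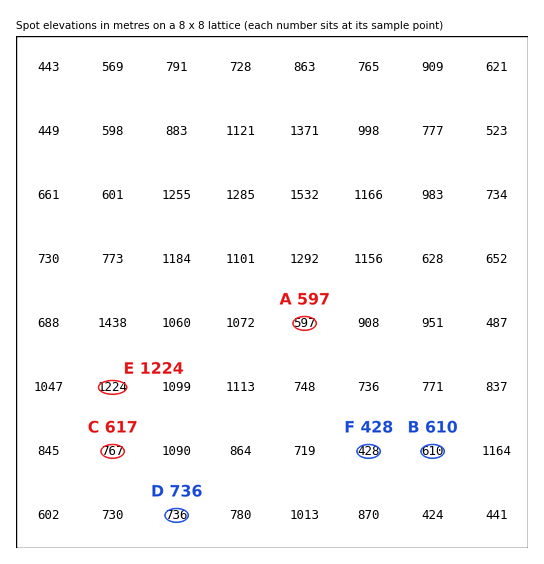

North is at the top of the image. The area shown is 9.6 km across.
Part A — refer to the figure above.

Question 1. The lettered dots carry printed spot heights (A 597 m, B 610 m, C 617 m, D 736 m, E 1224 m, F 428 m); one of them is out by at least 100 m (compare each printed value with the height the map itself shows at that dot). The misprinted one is C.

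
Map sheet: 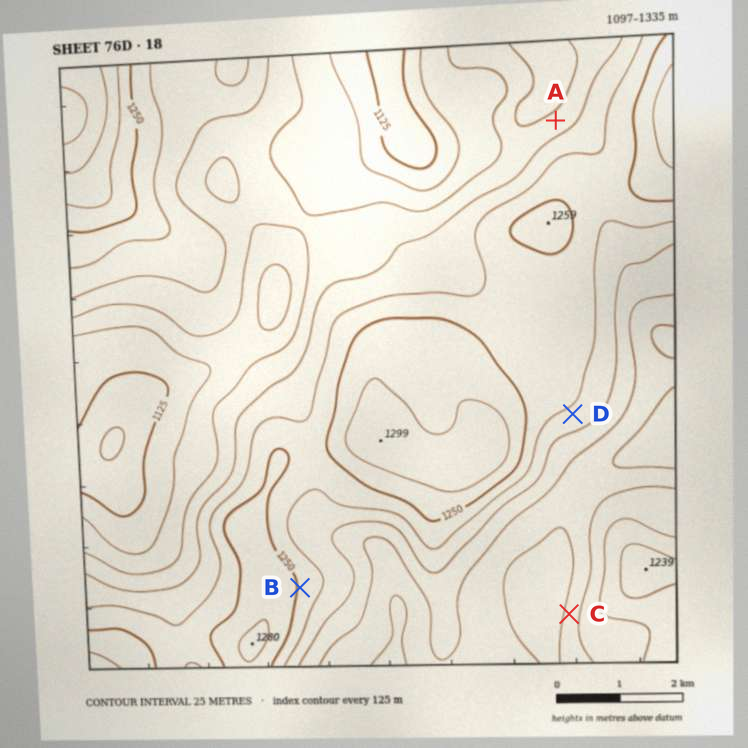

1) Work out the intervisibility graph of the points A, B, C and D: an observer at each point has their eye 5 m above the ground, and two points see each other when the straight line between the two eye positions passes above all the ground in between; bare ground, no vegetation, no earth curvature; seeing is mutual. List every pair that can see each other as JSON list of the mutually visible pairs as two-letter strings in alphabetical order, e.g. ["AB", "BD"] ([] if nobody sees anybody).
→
["BC", "CD"]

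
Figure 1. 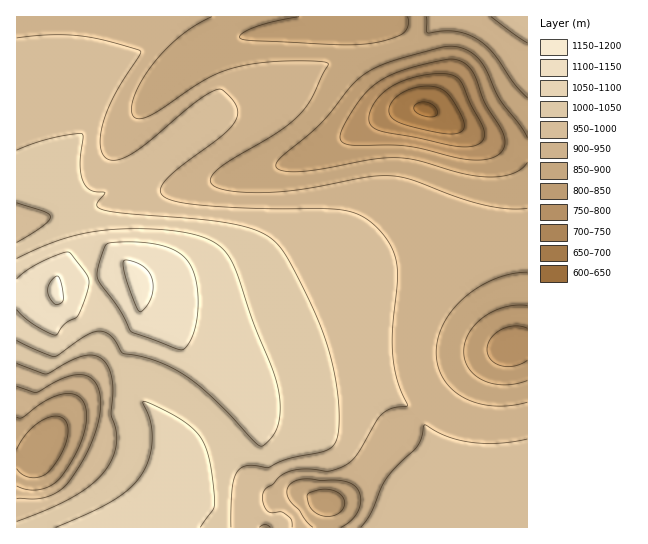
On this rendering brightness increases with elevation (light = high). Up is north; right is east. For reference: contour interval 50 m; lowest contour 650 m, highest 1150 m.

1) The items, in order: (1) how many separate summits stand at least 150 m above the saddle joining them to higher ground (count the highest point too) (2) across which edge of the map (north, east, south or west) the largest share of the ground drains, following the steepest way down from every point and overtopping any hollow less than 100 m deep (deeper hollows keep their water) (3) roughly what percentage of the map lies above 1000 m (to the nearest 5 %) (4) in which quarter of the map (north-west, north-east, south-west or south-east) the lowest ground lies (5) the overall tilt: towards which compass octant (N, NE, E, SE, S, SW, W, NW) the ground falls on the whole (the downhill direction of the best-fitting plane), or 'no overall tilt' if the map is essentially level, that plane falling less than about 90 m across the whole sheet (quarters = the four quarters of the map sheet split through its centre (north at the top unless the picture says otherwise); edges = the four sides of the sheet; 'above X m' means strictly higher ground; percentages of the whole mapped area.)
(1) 1 summit rises at least 150 m above its surroundings.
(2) Most of the ground drains across the eastern edge.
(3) Roughly 30 % of the ground is higher than 1000 m.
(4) The lowest point lies in the north-east quarter of the map.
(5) The general tilt is down to the north-east (the land rises towards the south-west).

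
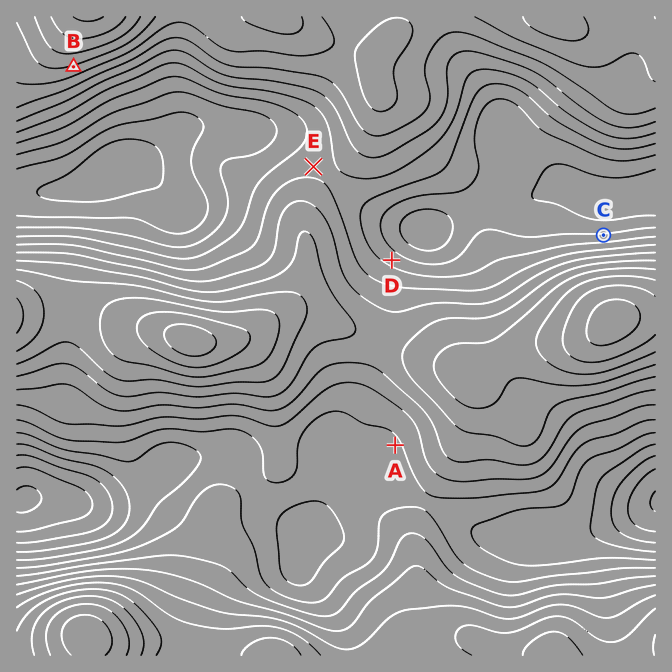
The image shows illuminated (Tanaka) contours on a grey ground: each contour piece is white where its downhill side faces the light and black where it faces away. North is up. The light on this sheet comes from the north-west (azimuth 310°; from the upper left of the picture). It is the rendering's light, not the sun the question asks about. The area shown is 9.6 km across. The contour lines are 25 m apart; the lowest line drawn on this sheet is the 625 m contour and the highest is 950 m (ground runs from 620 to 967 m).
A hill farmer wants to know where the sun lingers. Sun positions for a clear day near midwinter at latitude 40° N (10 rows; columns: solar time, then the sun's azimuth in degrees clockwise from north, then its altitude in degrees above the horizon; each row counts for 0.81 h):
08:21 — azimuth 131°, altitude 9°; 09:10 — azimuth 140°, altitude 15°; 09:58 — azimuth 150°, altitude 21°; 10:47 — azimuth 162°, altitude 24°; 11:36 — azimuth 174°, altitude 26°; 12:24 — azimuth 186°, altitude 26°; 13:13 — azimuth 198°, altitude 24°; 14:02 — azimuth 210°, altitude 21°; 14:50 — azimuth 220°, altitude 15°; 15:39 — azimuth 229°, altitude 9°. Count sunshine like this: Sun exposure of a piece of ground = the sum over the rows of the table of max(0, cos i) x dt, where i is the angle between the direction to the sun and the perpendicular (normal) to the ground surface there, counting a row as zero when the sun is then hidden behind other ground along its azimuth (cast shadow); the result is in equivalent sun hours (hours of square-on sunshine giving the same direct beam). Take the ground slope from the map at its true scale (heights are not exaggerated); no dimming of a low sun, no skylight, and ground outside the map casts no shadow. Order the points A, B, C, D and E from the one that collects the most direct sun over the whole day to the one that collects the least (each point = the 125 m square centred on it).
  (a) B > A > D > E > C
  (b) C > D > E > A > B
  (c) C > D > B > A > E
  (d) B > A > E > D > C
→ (d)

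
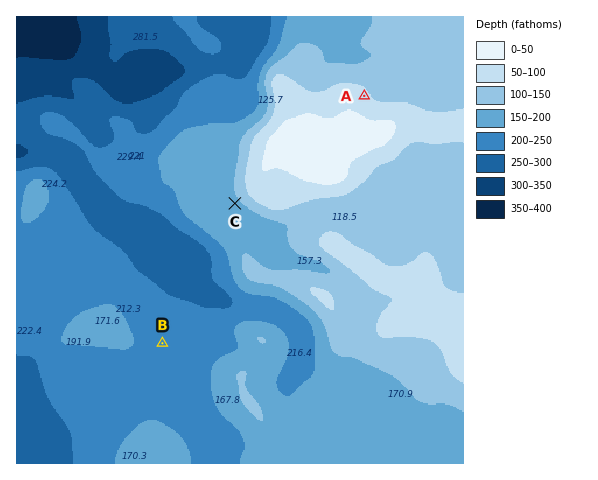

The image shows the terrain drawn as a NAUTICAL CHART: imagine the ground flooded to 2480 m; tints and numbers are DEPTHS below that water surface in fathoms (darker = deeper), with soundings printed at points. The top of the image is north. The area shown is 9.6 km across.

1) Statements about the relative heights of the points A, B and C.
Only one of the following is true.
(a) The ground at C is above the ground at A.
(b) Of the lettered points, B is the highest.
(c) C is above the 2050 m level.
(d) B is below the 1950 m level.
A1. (c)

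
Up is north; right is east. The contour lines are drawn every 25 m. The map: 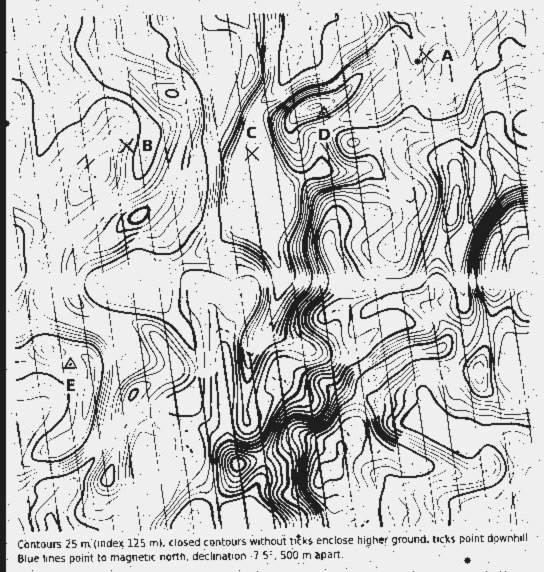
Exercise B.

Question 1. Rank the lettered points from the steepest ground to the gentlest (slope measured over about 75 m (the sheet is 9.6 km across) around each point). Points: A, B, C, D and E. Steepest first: D B A E C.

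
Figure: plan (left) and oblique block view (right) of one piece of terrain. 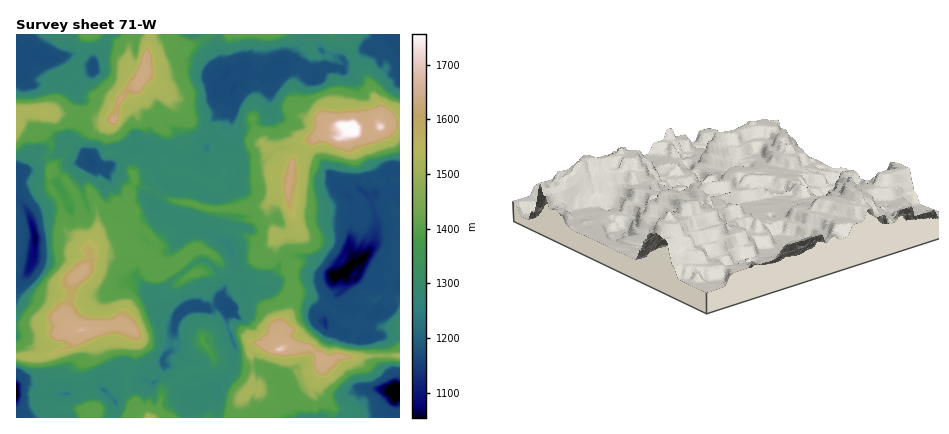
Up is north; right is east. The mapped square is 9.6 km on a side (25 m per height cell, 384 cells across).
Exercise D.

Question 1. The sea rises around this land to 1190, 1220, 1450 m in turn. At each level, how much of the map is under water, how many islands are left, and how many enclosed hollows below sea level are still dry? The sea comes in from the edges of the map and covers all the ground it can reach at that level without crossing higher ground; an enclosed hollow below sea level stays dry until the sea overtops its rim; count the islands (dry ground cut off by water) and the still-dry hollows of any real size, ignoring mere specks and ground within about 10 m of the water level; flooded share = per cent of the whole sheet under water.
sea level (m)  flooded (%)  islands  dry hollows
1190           14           0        5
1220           14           0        5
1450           79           1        0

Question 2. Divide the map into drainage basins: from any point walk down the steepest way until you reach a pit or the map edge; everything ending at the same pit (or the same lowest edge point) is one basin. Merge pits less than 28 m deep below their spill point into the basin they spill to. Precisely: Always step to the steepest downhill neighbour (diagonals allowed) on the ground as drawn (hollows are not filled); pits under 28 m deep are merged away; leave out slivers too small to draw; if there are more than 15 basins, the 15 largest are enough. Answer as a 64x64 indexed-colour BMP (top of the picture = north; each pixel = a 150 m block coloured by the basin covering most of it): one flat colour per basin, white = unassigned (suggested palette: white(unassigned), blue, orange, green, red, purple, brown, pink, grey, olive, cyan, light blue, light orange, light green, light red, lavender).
<image width="64" height="64" href="data:image/bmp;base64,Qk12CAAAAAAAAHYAAAAoAAAAQAAAAEAAAAABAAQAAAAAAAAIAAATCwAAEwsAABAAAAAAAAAA////ALR3HwAOf/8ALKAsACgn1gC9Z5QAS1aMAMJ34wB/f38AIr28AM++FwDox64AeLv/AIrfmACWmP8A1bDFAHd3d3d3d3d7u7u7ARERERERETNERAAAAAAABEREREREd3d3d3fuu7u7uwAAERERERERM0REAAAAAAAERERERER3d+7u7u67u7u7AAAREREREREUREQAAAAAAERERERERHd+7u7u7ru7u7AAABERERERERFEREREAAAEREREREREd3fu7u7uu7u7sAAA8RERERERERREREREAARERERERER3d3fu7uu7u7uwAAD/ERERERERFERERERARERERERERHd3d37u67u7uwAAAA/xEREREREUREREREREREREREREd3d3fu7ru7u7AAAP//8RERERERFERERERERERERERER3d3d+7uu7u7twAP/////xERERFERERERERERERERERHd3d+7u67u7t3cA///////xEREUREREREREREREREREAAAH7u7uu7u3dw////////ERERRERERERMzMzDMzMzMAAAAA7u67u3d3D///////ERERFERERERMzMzMMzMzMwAAAAAA7ru7d3f///ERH/ERERERERzMzMzMzMwzMzMzAAAAAADru7t3dxERERERERERERERHMzMzMzMzDMzMzMAAAAAAOu7u3d3ERERERERERERERERzMzMzMzMMzMzM1UAAAABERERERERERERERERERERERHMzMzMzMwzMzMzVVVVVRERERERERERERERERERERERERzMzMzMMzMzMzNVVVVVEREREREREREREREREREREREREczMzMMzMzMzM1VVVVURERERERERERERERERERERERERzMzMMzMzMzMzVVVVVVERERERERERERERERERERERERHMzDMzMzMzMzNVVVVVURERERERERERERERERERERERETMzMzMzMzMzM1VVVVVRERERERERERERERERERERERERMzMzMzMzMzMzVVVVVVEREREREREREREREREREREREREzMzMzMzMzMzNVVVVVVRERERERERERERERERERERERETMzMzMzMzMzM1VVVVVVUREREREREREXd3ERERERERERMzMzMzMzMzMzVVVVVVVVERERERERERd3dxERERERERMzMzMzMzMzMzNVVVVVVVVRERERERERF3d3EREREREREzMzMzMzMzMzM1VVVVVVVUQREREXcRERd3cREREREREzMzMzMzMzMzMzVVVVVVVVNERER3dxERERERERERERETMzMzMzMzMzMzNVVVVVVVZjNER3d3ERERERERERERETMzMzMzMzMzMzM1VVVVVXdmMzM3d3ERERERERERERERQzMzMzMzMzMzMzVVVVVXd2ZjMzd3ERERERERERERERFERDMzMzMzMzMzNVVVVVd3ZmYzMRERERERERERERERFEREMzMzMzMzMzM1VVVVV3dmZmMxEREREREREREREREUREMzMzMzMzMzMzVVVVVXd2ZmYzERERERERERERERERREQzMzMzMzMzMzNVVVVXd2ZmZmYREREREREiIiIiIiJERDMzMzMzMzMzM1VVVVd3ZmZmZhEREREiIiIiIiIiIkRDMzMzMzMzMzMzVVVVd3dmZmZmYRESIiIiIiIiIiIiJEMzMzMzMzMzMzNVVVV3dmZmZmZhEiIiIiIiIiIiIiIkQzMzMzMzMzMzM1VVVXdmZmZmZmYiIiIiIiqqIiIiIiREMzMzMzMzMzMzVVVVdmZmZmZmZiIiIiIiqqqiIiIiJEIzMzMzMzMzMzNVVVVmZmZmZmZmIiIiKqqqqqIiIiIiIjMzMzMzMzMzM1VVVSZmZmZmZmYiIiKqqqqqoiIiIiJEMzMzMzMzMzMzVVVSImZmZmZmZmZmaqqqqqoiIiIiIkRDMzMzMzMzMzNVVVUiZmZmZmZmZmZiqqqqoiIiIiIkREQzMzMzMzMzM1VVVSImZmZmZmZmZmKqqqqiIiIiIiJEREMzMzMzMzMzVVVSIiJmZmZmZmZmYqqqqqIiIiIiIiIiIzMzMzMzMzNVUiIiIiZmZmZmZmZqqqqqoiIiIiIiIiIiIiIjMyMzM1IiIiIiIiZmZmZmZqqqqqIiIiIiIiIiIiIiIiIiIiMzIiIiIiIiIiZmZmZmqqqiIiIiIiIiIiIiIiIiIiIiLd0iIiIiMzOIiIZmZmqqqiIiIiIiIiIiIiIiIiIiIiIt3ZmZmYiIiIiIhmZmqqqiIiIiIiIiIiIiIiIiIiIiIi3dmZmZiIiIiIiGZmaqqiIiIiIiIiIiIiIiIiIiIiIi3d2ZmZmYiIiIiIhmaqqiIiIiIiIiIiIiIiIiIiIiIiLd3ZmZmZiIiIiIiGaqqqIiIiIiIiIiIiIiIiIiIiIiLd3dmZmZiIiIiIiIiKqqIiIiIiIiIiIiIiIiIiIiIiIt3d2ZmZmYiIiIiIiIiqIiIiIiIiIiIiIiIiIiIiIiIi3d3ZmZmZmIiIiIiIRCIiIiIiIiIiIiIiIiIiIiIiIi3d3dmZmZmZmIiIiIhEIiIiIiIiIiIiIiIiIiIiIiIi3d3d2ZmZmZmYiIiIiEQiIiIiIiIiIiIiIiIiIiIiIiLd3d3ZmZmZmZmIiIiIREIiIiIiIiIiIiIiIiIiIAIiLd3d3dmZmZmZmYiIiIhEREIiIiIiIiIiIiIiIiIAAiIt3d3d2ZmZmZmZiIiImURERAAAAiIiIiIiIiIiIgAAIt3d3d3ZmZmZmZmYiImZREREQAAAIiIiIiIiIiIiAAAt3d3d3d"/>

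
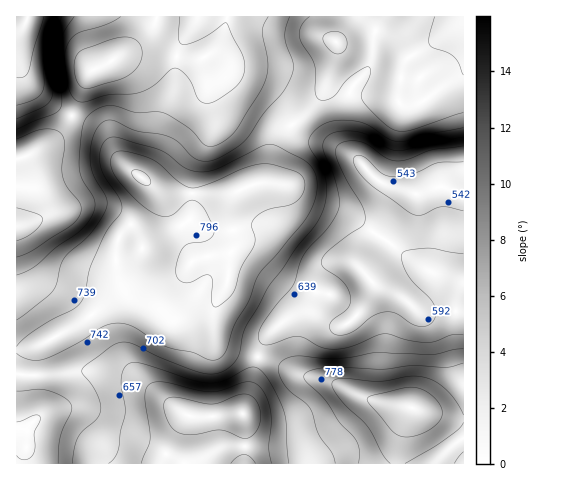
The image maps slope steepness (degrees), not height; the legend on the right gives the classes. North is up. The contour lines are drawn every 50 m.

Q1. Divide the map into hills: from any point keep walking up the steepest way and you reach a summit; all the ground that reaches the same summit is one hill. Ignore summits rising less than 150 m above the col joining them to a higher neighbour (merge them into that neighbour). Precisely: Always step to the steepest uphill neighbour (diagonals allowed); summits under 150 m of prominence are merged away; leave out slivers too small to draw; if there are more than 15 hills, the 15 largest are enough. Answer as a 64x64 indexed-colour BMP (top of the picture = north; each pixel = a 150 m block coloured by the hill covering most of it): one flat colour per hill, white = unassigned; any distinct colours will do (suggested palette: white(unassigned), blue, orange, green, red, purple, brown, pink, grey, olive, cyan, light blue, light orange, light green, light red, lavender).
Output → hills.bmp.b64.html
<image width="64" height="64" href="data:image/bmp;base64,Qk12CAAAAAAAAHYAAAAoAAAAQAAAAEAAAAABAAQAAAAAAAAIAAATCwAAEwsAABAAAAAAAAAA////ALR3HwAOf/8ALKAsACgn1gC9Z5QAS1aMAMJ34wB/f38AIr28AM++FwDox64AeLv/AIrfmACWmP8A1bDFABERERERERERERESIiIiIiIiIiIiIiIiIiIiIiIiIiIiERERERERERERERIiIiIiIiIiIiIiIiIiIiIiIiIiIiIRERERERERERERESIiIiIiIiIiIiIiIiIiIiIiIiIiIhEREREREREREREREiIiIiIiIiIiIiIiIiIiIiIiIiIiERERERERERERERESIiIiIiIiIiIiIiIiIiIiIiIiIiIREREREREREREREREiIiIiIiIiIiIiIiIiIiIiIiIiIhERERERERERERERESIiIiIiIiIiIiIiIiIiIiIiIiIiERERERERERERERERERERESIiIiIiIiIiIiIiIiIiIiIREREREREREREREREREREREiIiIiIiIiIiIiIiIiIiIhERERERERERERERERERERESIiIiIiIiIiIiIiIiIiIiERERERERERERERERERERERIiIiIiIiIiIiIiIiIiIiIRERERERERERERERERERERESIiIiIiIiIiIiIiIiIiIhERERERERERERERERERERERIiIiIiIiIiIiIiIiIiIiEREREREREREREREREREREREiIiIiIiIiIiIiIiIiIiIRERERERERERERERERERERESIiIiIiIiIiIiIiIiIiIhEREREREREREREREREREREREiIiIiIiIiIiIiIiIiIiERERERERERERERERERERERESIiIiIiIiIiIiIiIiIiIRERERERERERERERERERERERIiIiIiIiIiIiIiIiIiIhERERERERERERERERERERERESIiIiIiIiIiIiIiIiIiEREREREREREREREREREREREREiIiIiIiIiIiIiIiIiIRERERERERERERERERERERERERIiIiIiIiIiIiIiIiIhEREREREREREREREREREREREREREiIiIiIiIiIiIiIiEREREREREREREREREREREREREREREiIiIiIiIiIiIiIRERERERERERERERERERERERERERESIiIiIiIiIiIiIhERERERERERERERERERERERERERERIiIiIiIiIiIiIiEREREREREREREREREREREREREREREiIiIiIiIiIiIiIRERERERERERERERERERERERERERESIiIiIiIiIiIiIhEREREREREREREREREREREREREREREiIiIiIiIiIiIiERERERERERERERERERERERERERERERIiEiIiIiIiIiIRERERERERERERERERERERERERERERERESIiIiIiIiIhEREREREREREREREREREREREREREREREREiIiIiIiIiERERERERERERERERERERERERERERERERESIiIiIiIiIREREREREREREREREREREREREREREREREREiIiIiIiIhERERERERERERERERERERERERERERERERERIiIiIiIiEREREREREREREREREREREREREREREREREREiIiIiIiIRERERERERERERERERERERERERERERERERERIiIiIiIhEREREREREREREREREREREREREREREREREREiIiIiIiERERERERERERERERERERERERERERERERERERIiIiIiIRERERERERERERERERERERERERERERERERERESIiIiIhEREREREREREREREREREREREREREREREREREREREREREREREREREREREREREREREREREREREREREREREREREREREREREREREREREREREREREREREREREREREREREREREREREREREREREREREREREREREREREREREREREREREREREREREREREREREREREREREREREREREREREREREREREREzERERERERERERERERERERERERERERERERERERERERETMzERERERERERERERERERERERERERERERERERERERERMzMxEREREREREREREREREREREREREREREREREREREREzMzMRERERERERERERERERERERERERERERERERERERETMzMzERERERERERERERERERERERERERERERERERERERMzMzMxEREREREREREREREREREREREREREREREREREREzMzMzERERERERERERERERERERERERERERERERERERETMzMzMxERERERERERERERERERERERERERERERERERERMzMzMzEREREREREREREREREREREREREREREREREREREzMzMzMxERERERERERERERERERERERERERERERERERETMzMzMzERERERERERERERERERERERERERERERERERERMzMzMzMREREREREREREREREREREREREREREREREREREzMzMzMzERERERERERERERERERERERERERERERERERETMzMzMzMzERERERERERERERERERERERERERERERERERMzMzMzMzMzEREREiIiEREREREREREREREREREREREREzMzMzMzMzMzIiIiIiIiERERERERERERERERERERERETMzMzMzMzMzMyIiIiIiIRERERERERERERERERERERERMzMzMzMzMzMzMiIiIiIiEREREREREREREREREREREREzMzMzMzMzMzMzIiIiIiIRERERERERERERERERERERETMzMzMzMzMzMzMiIiIiIhERERERERERERERERERERER"/>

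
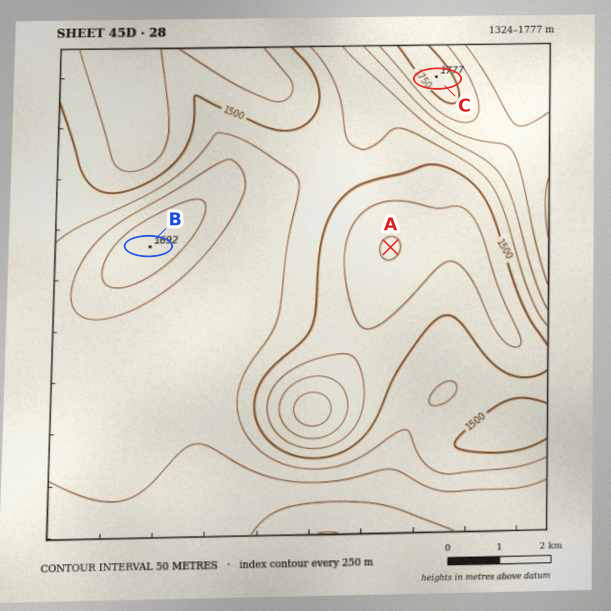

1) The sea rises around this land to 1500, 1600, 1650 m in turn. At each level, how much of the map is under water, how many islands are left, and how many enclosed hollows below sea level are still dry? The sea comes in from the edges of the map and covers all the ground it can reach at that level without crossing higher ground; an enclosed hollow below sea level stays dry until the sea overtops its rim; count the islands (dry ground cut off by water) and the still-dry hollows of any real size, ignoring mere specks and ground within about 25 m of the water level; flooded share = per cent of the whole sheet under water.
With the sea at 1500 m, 31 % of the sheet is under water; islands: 0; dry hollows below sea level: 0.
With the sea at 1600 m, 74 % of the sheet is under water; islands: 1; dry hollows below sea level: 0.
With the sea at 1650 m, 91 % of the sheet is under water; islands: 1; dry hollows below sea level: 0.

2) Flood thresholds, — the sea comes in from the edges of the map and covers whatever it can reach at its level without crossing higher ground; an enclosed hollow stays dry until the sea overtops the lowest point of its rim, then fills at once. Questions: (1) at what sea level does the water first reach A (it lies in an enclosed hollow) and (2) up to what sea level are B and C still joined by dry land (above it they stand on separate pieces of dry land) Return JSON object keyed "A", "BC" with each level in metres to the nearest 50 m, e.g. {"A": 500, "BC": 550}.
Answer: {"A": 1500, "BC": 1550}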